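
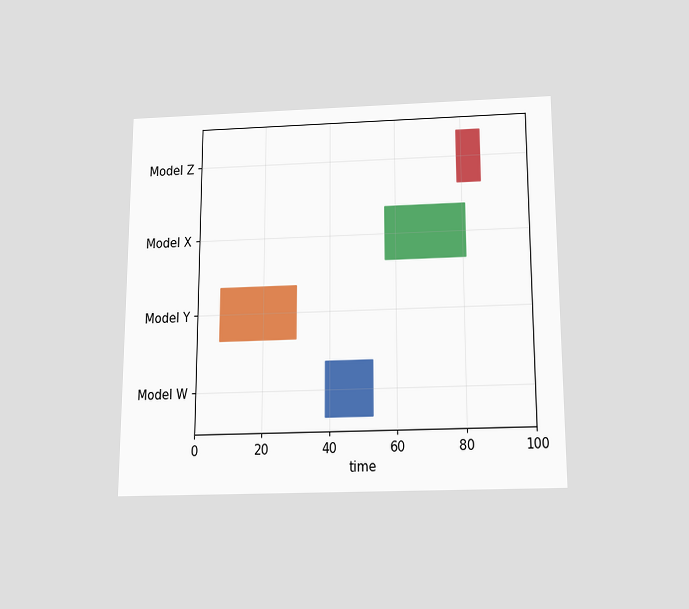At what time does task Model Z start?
79

The chart is viewed slightly from below. The Model Z bar begins at t=79.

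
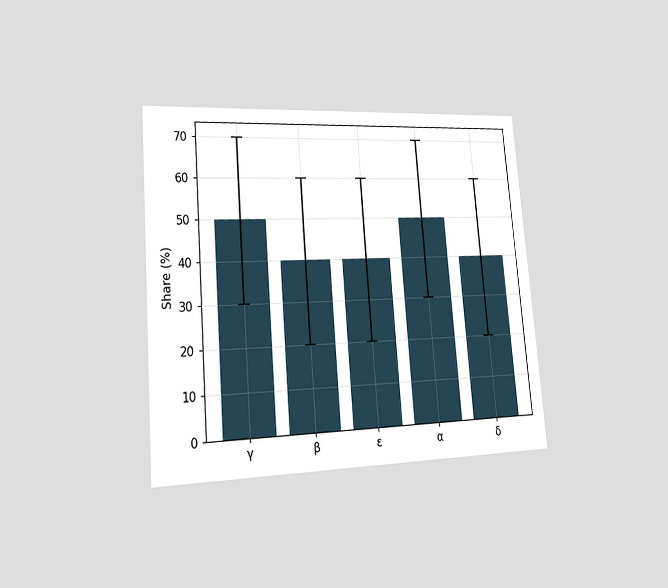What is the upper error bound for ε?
The chart is tilted about 5° counter-clockwise and viewed slightly from the left. The ε bar's upper whisker reaches 60%.

60%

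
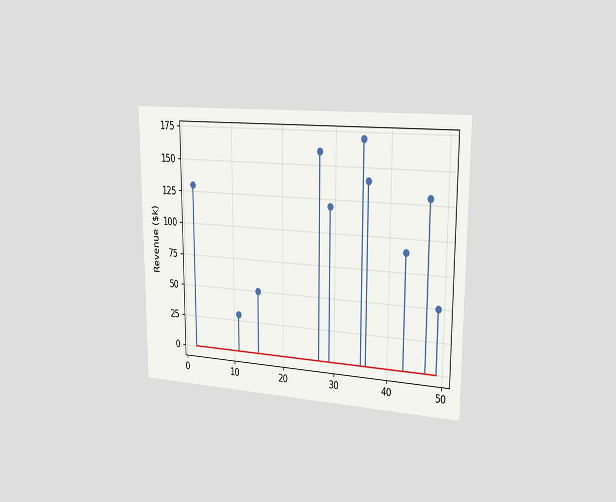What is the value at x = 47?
The chart is viewed slightly from the right. The stem at x=47 reaches $130k.

$130k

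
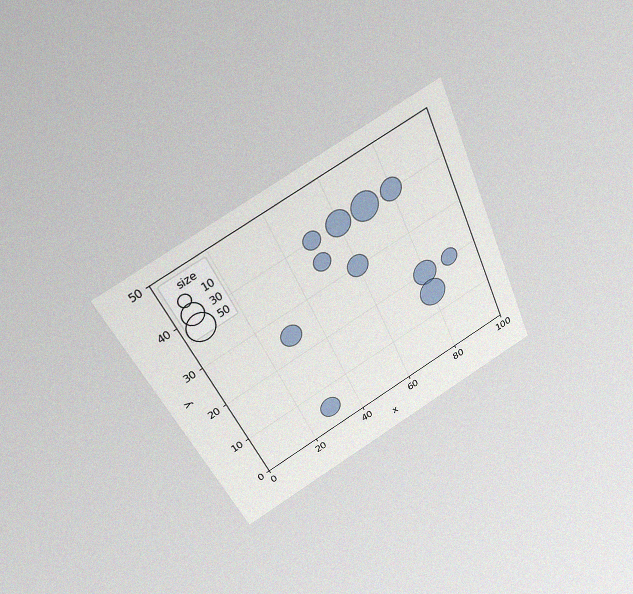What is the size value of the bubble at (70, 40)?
The chart is tilted about 25° counter-clockwise and viewed slightly from above, with some photo noise. Matching the bubble at (70, 40) against the size legend gives 50.

50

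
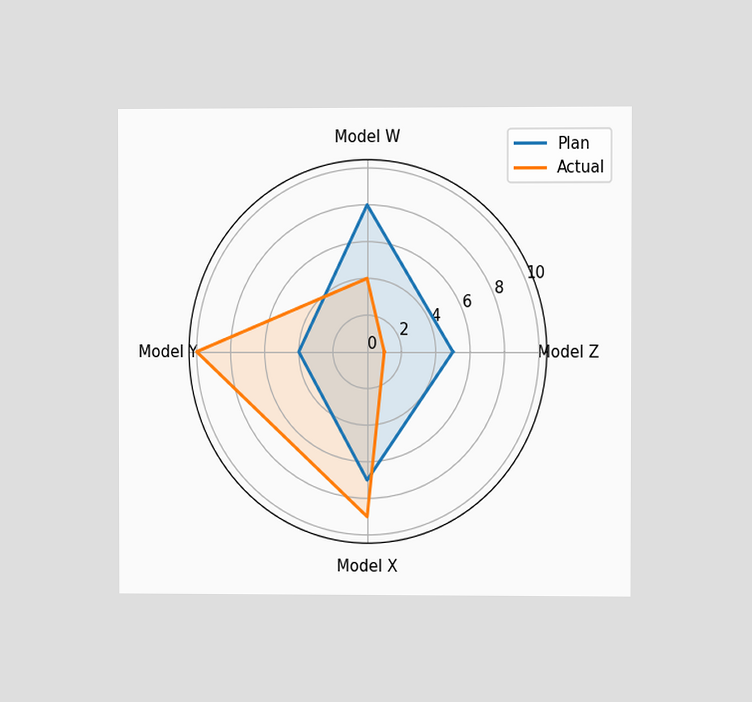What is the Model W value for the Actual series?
The chart is viewed at a slight angle. On the Model W axis, Actual reaches 4.

4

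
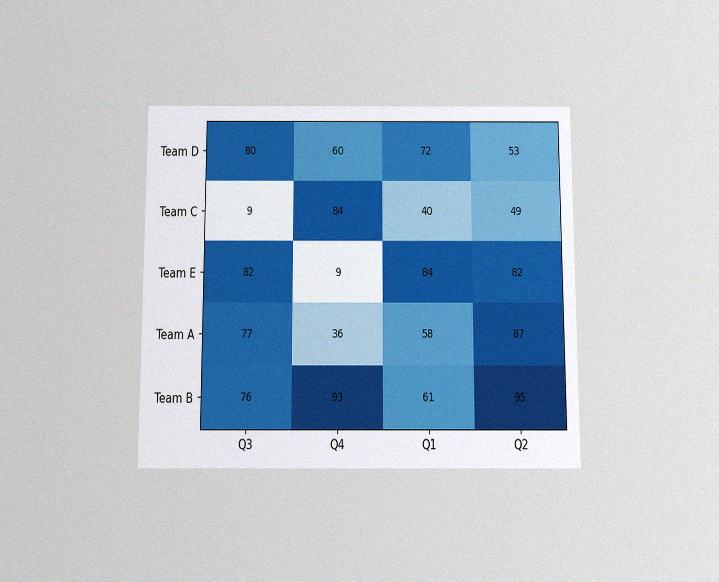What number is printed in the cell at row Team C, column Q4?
The chart is viewed slightly from below, with some photo noise. The (Team C, Q4) cell reads 84.

84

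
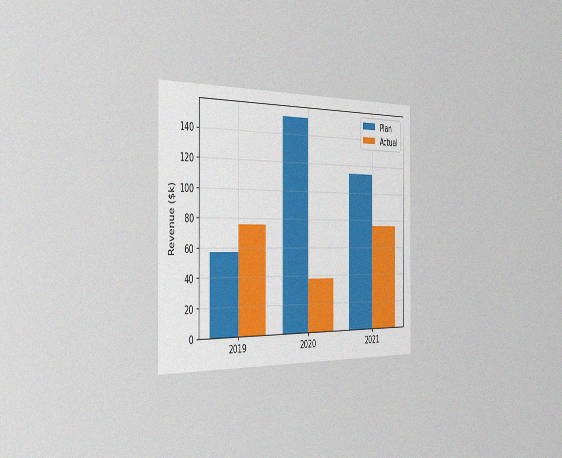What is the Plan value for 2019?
$57k

The chart is viewed slightly from the left, with some photo noise. The Plan bar at 2019 reaches $57k on the y-axis.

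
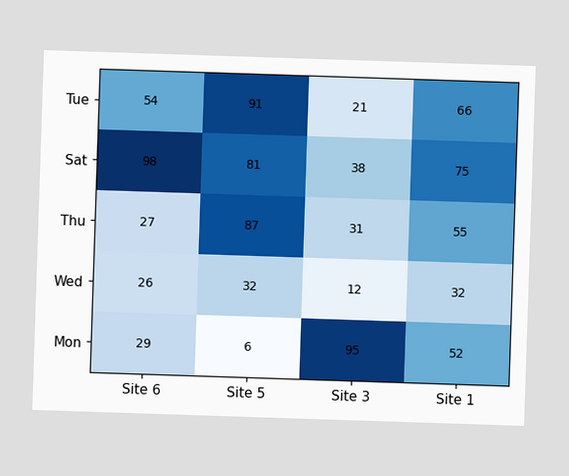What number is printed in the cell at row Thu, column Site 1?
The (Thu, Site 1) cell reads 55.

55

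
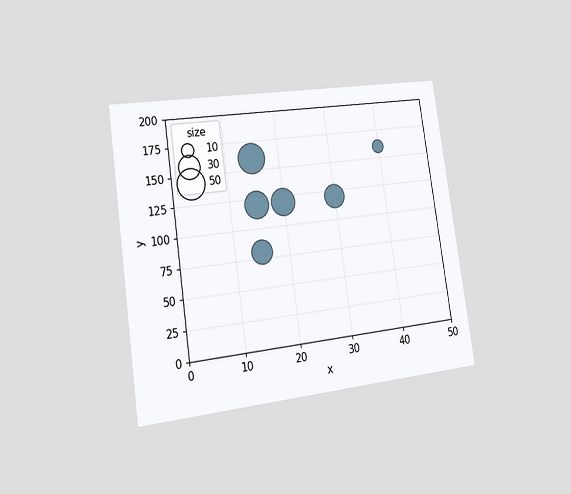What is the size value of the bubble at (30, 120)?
30

The chart is tilted about 8° counter-clockwise and viewed slightly from the left. Matching the bubble at (30, 120) against the size legend gives 30.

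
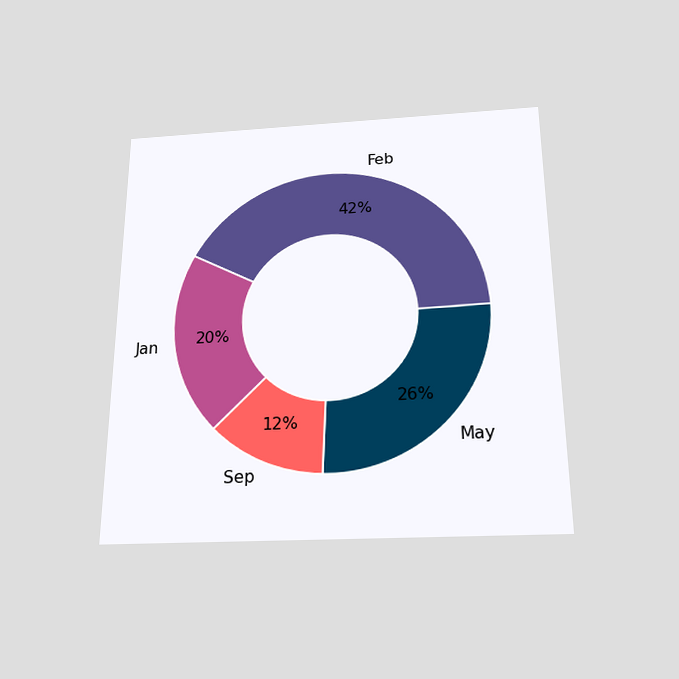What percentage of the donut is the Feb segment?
42%

The chart is viewed slightly from below. The Feb segment takes up 42% of the ring.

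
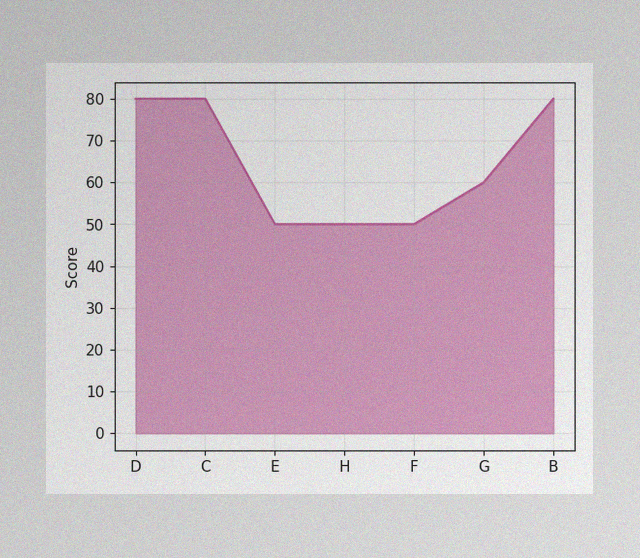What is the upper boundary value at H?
The image has some photo noise and uneven lighting. At H the upper boundary is at 50.

50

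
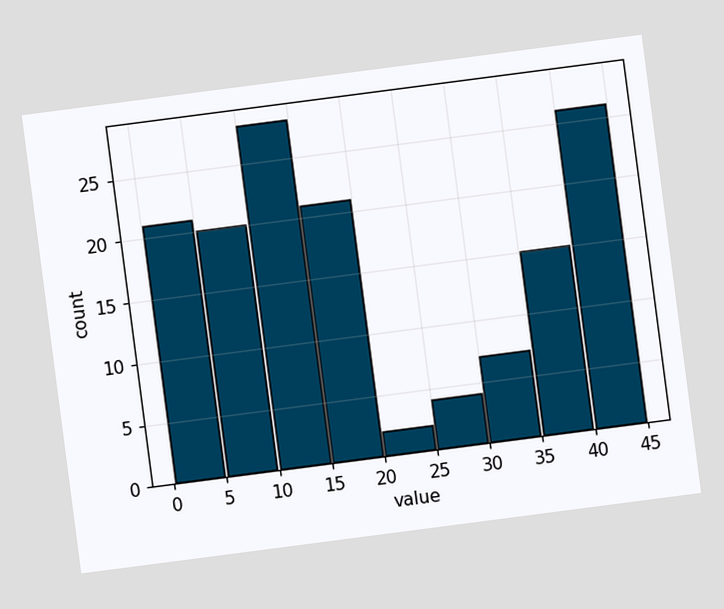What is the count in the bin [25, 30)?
4

The chart is tilted about 7° counter-clockwise. The [25, 30) bin has height 4.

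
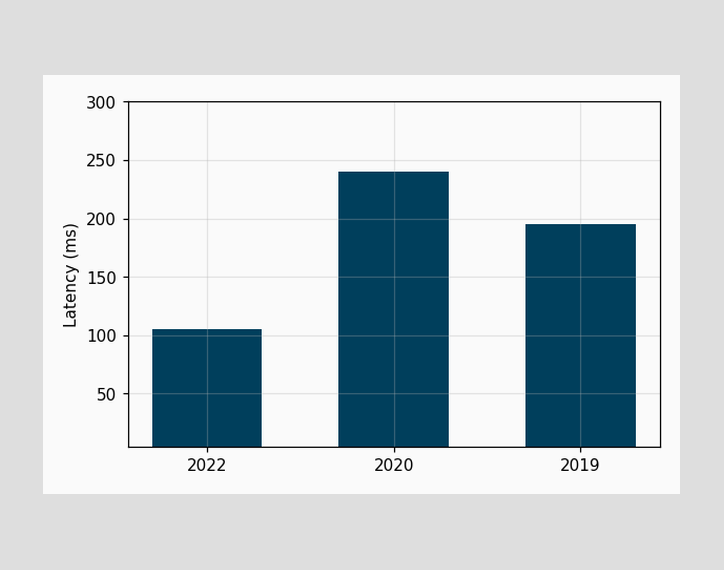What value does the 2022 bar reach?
Reading along the chart's y-axis, the 2022 bar reaches 105ms.

105ms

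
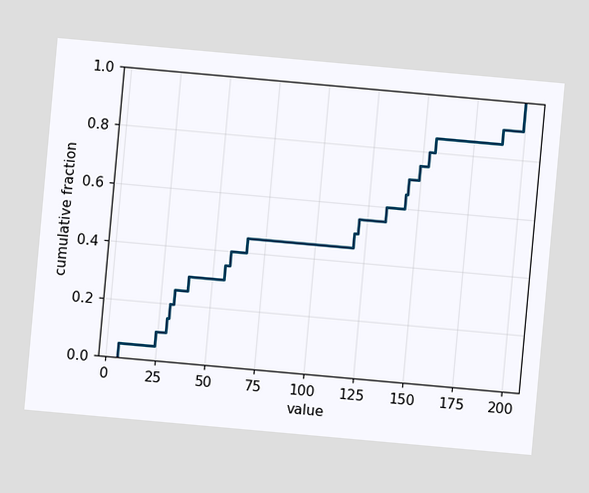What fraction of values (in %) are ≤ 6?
5%

The chart is tilted about 5° clockwise. At x=6 the ECDF step is at 5%.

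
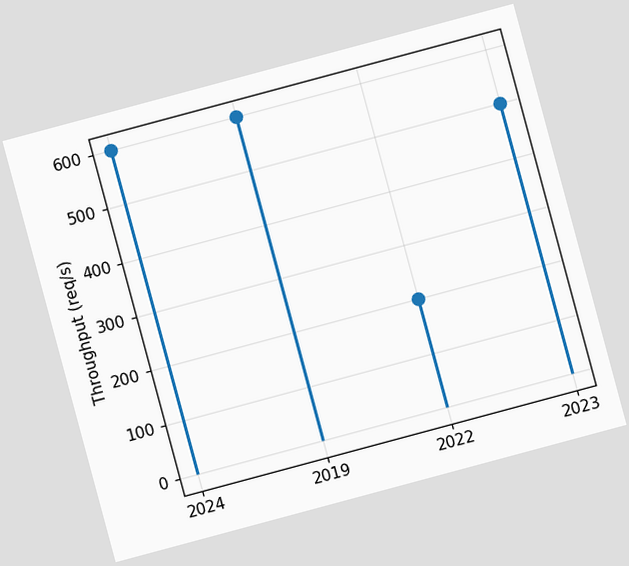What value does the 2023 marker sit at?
500req/s

The chart is tilted about 15° counter-clockwise. The 2023 marker sits at 500req/s.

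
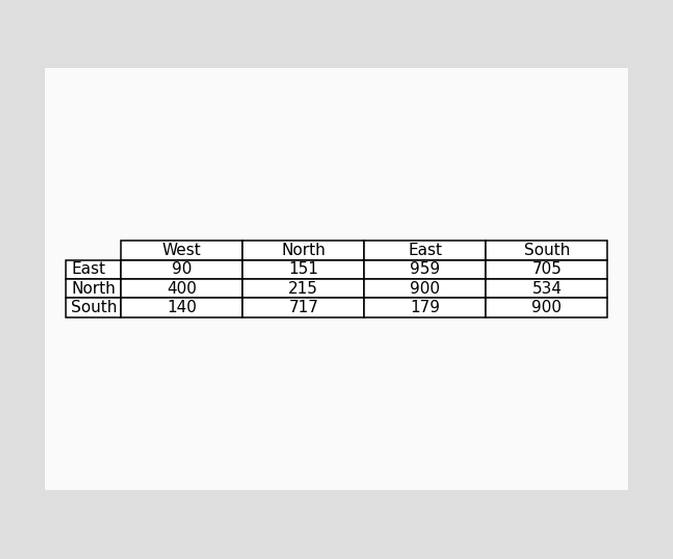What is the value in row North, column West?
The (North, West) cell reads 400.

400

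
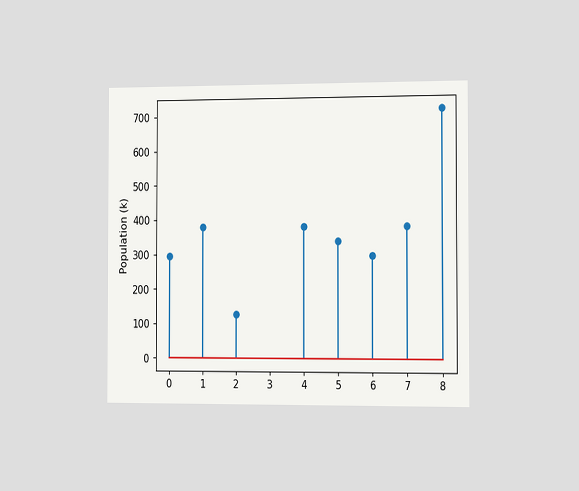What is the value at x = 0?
294k

The chart is viewed slightly from the right. The stem at x=0 reaches 294k.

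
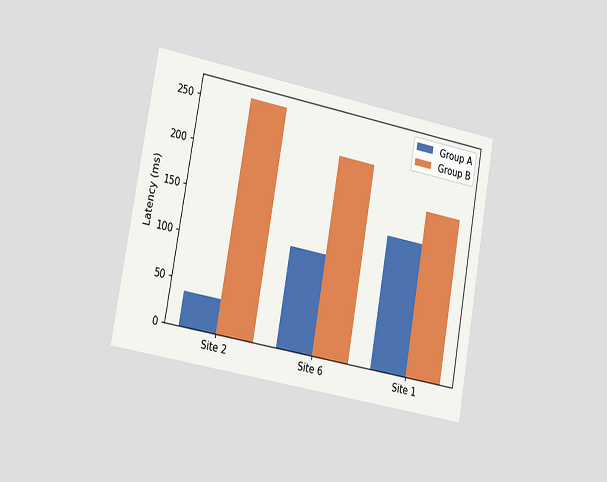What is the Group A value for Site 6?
111ms

The chart is tilted about 10° clockwise and viewed slightly from the left. The Group A bar at Site 6 reaches 111ms on the y-axis.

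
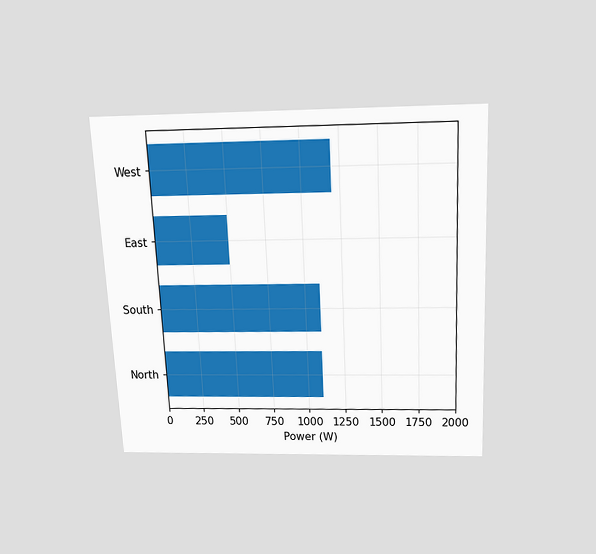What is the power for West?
The chart is tilted about 3° counter-clockwise and viewed slightly from above. Reading along the chart's x-axis, the West bar reaches 1200W.

1200W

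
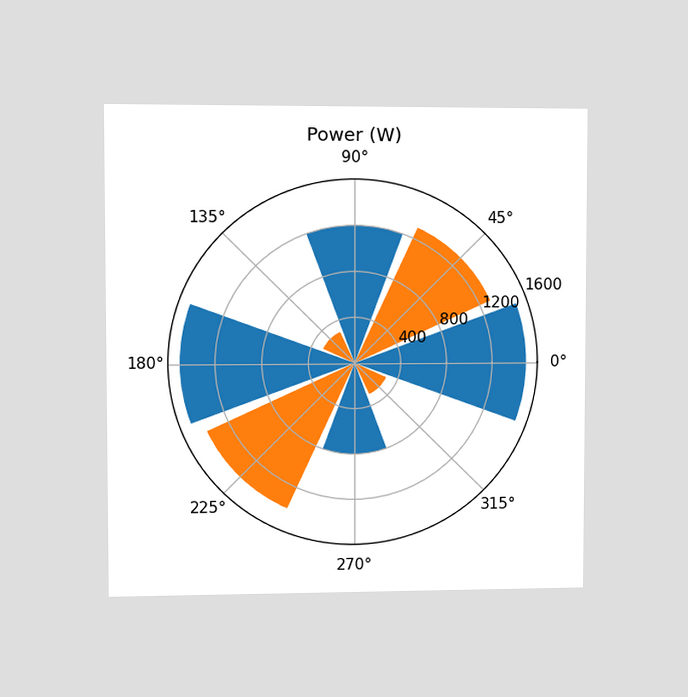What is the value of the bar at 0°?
1500W

The chart is viewed at a slight angle. The bar at 0° reaches 1500W on the radial axis.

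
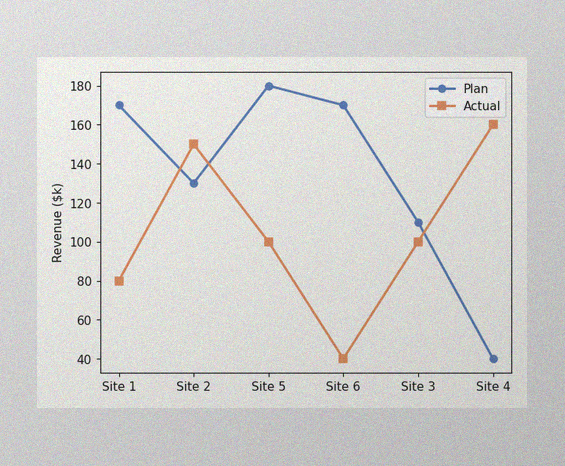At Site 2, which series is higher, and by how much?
The image has some photo noise and uneven lighting. At Site 2, Actual sits above the other line by $20k.

Actual, by $20k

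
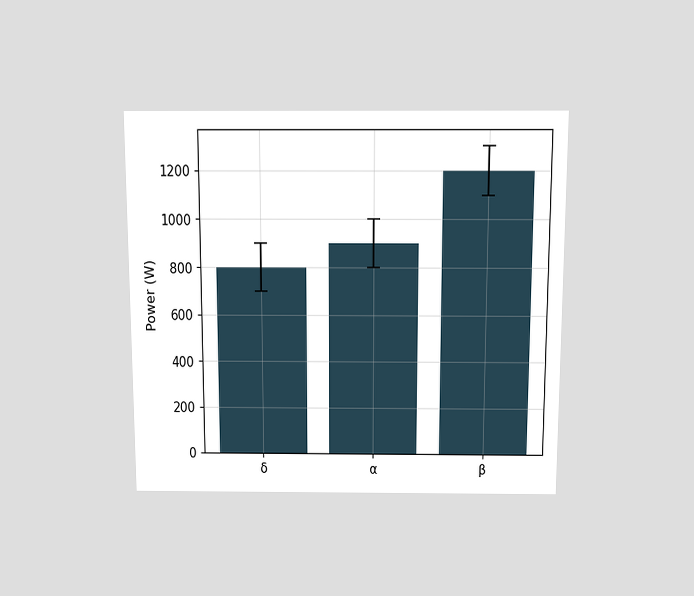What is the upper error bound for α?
1000W

The chart is viewed slightly from above. The α bar's upper whisker reaches 1000W.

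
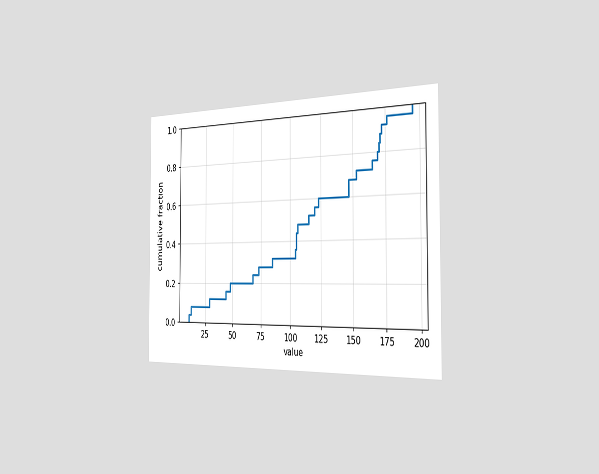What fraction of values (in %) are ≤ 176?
The chart is viewed slightly from the right. At x=176 the ECDF step is at 96%.

96%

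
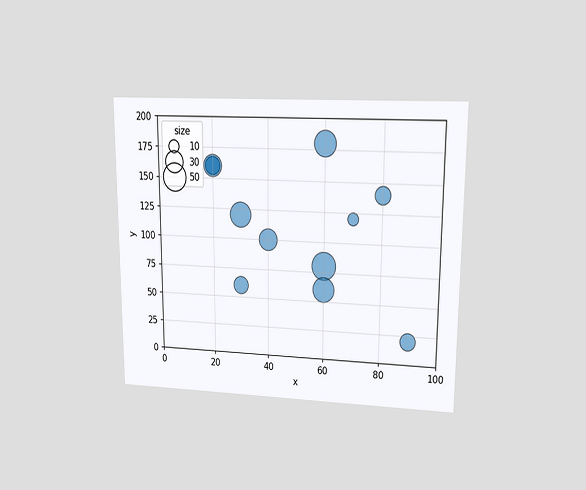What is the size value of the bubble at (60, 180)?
The chart is viewed at a slight angle. Matching the bubble at (60, 180) against the size legend gives 40.

40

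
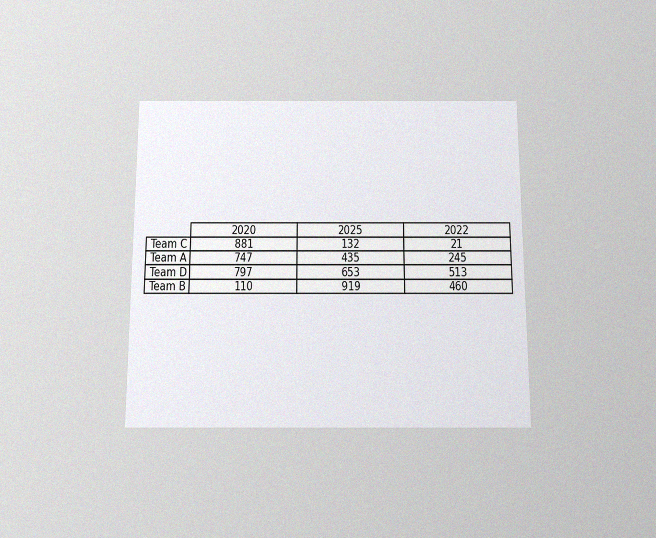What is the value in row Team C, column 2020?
The chart is viewed slightly from below, with some photo noise. The (Team C, 2020) cell reads 881.

881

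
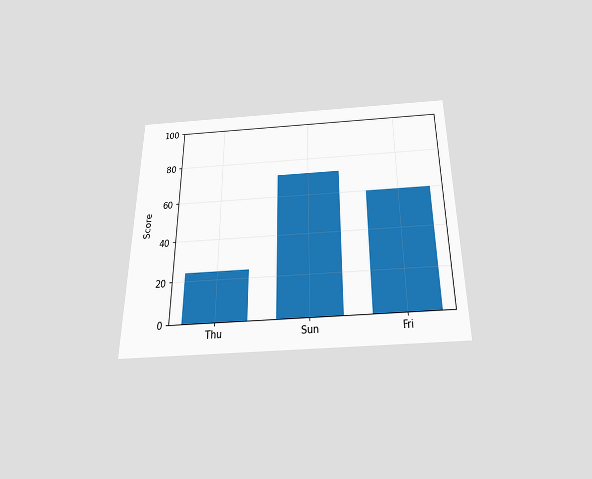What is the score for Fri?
60

The chart is viewed slightly from below. Reading along the chart's y-axis, the Fri bar reaches 60.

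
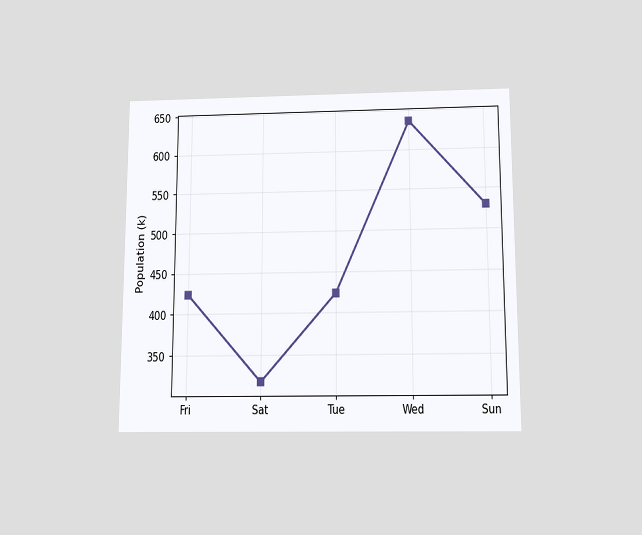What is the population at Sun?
The chart is viewed slightly from below. At Sun, the line is at 530k.

530k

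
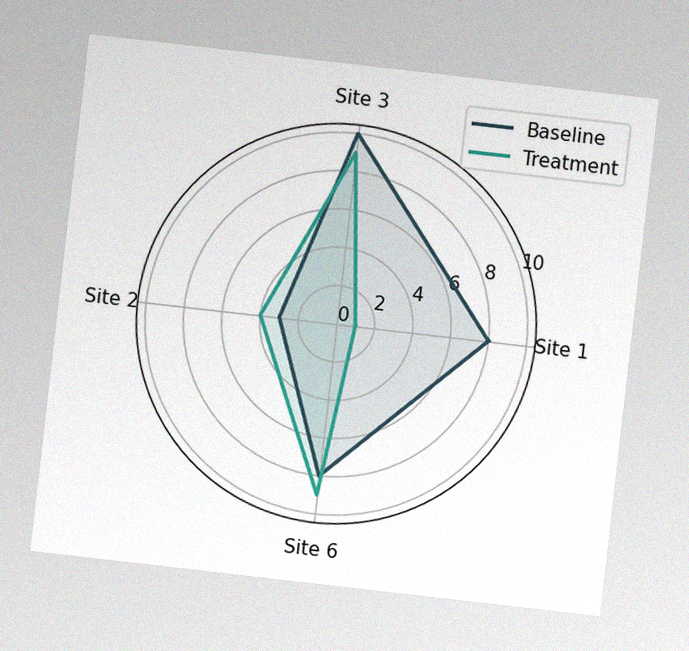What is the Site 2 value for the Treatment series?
4

The chart is tilted about 7° clockwise, with some photo noise. On the Site 2 axis, Treatment reaches 4.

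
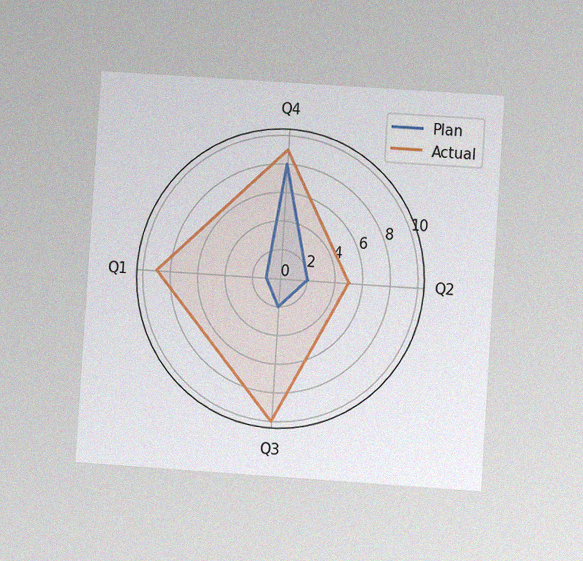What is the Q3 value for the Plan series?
2

The chart is tilted about 4° clockwise and viewed at a slight angle, with some photo noise. On the Q3 axis, Plan reaches 2.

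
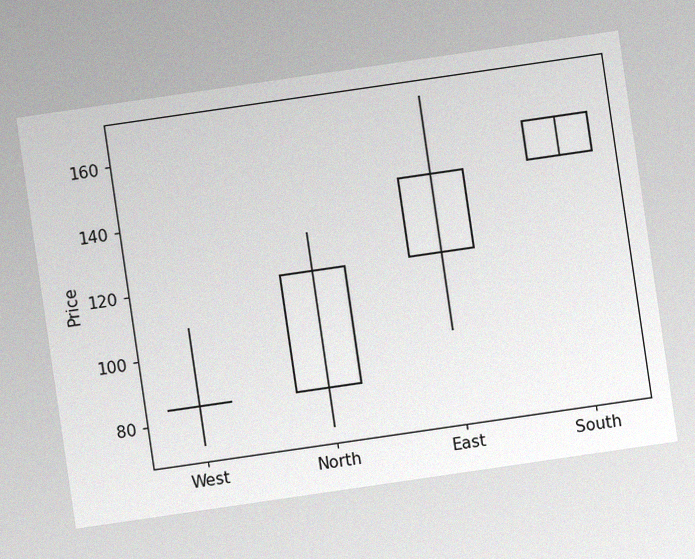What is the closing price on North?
The chart is tilted about 8° counter-clockwise, with some photo noise. The North candle closes at 120.

120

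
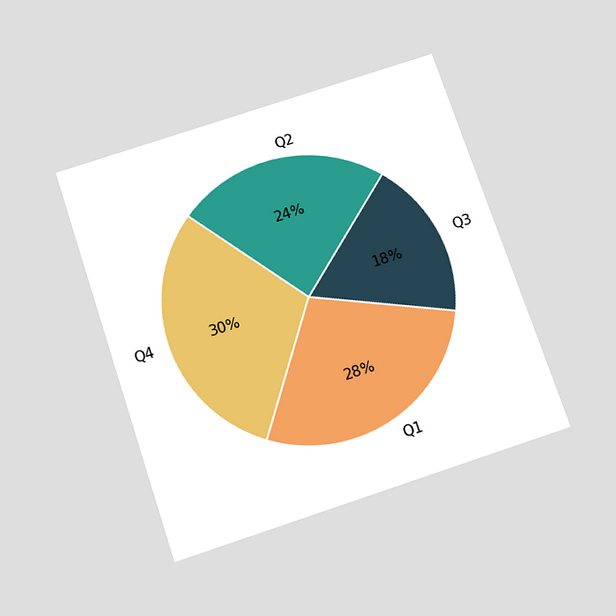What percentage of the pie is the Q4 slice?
30%

The chart is tilted about 19° counter-clockwise and viewed slightly from below. The Q4 slice takes up 30% of the pie.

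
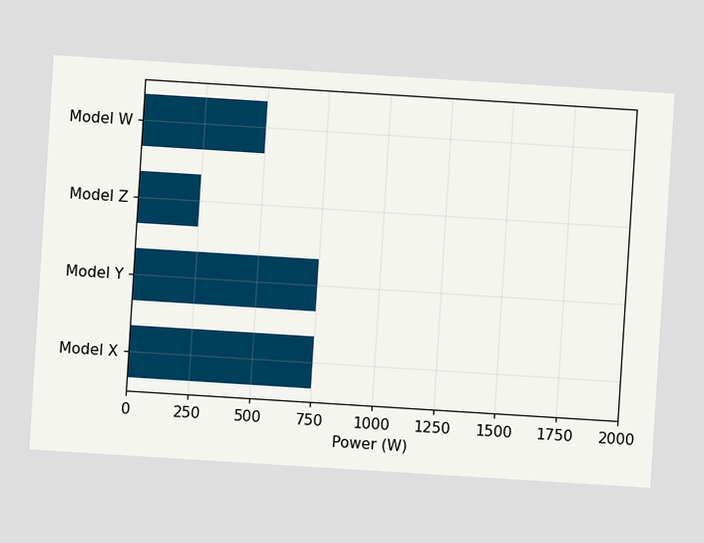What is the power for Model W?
500W

The chart is tilted about 4° clockwise. Reading along the chart's x-axis, the Model W bar reaches 500W.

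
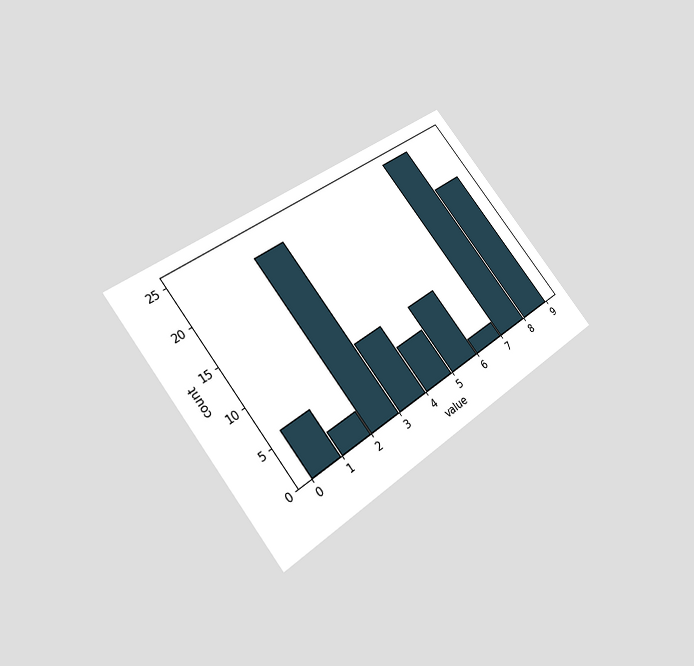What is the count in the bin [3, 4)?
9

The chart is tilted about 38° counter-clockwise and viewed at a slight angle. The [3, 4) bin has height 9.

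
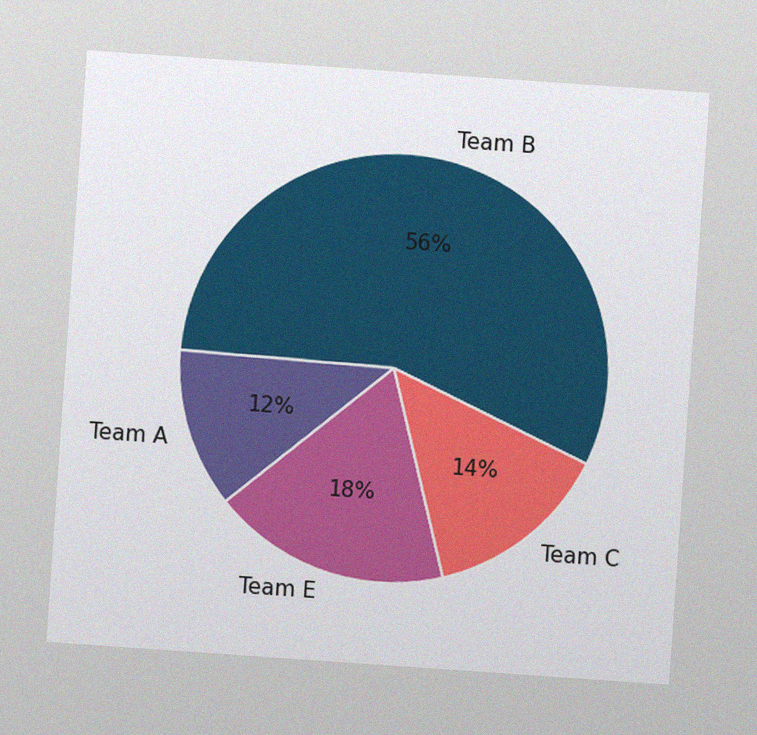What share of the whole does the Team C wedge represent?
14%

The chart is tilted about 4° clockwise, with some photo noise. The Team C slice takes up 14% of the pie.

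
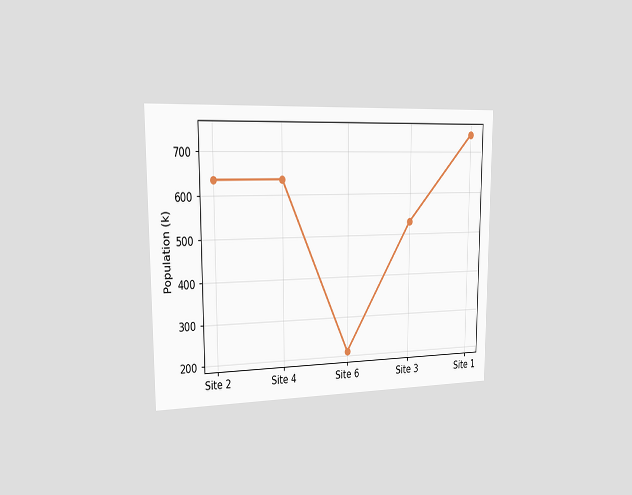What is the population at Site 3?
530k

The chart is viewed slightly from the left. At Site 3, the line is at 530k.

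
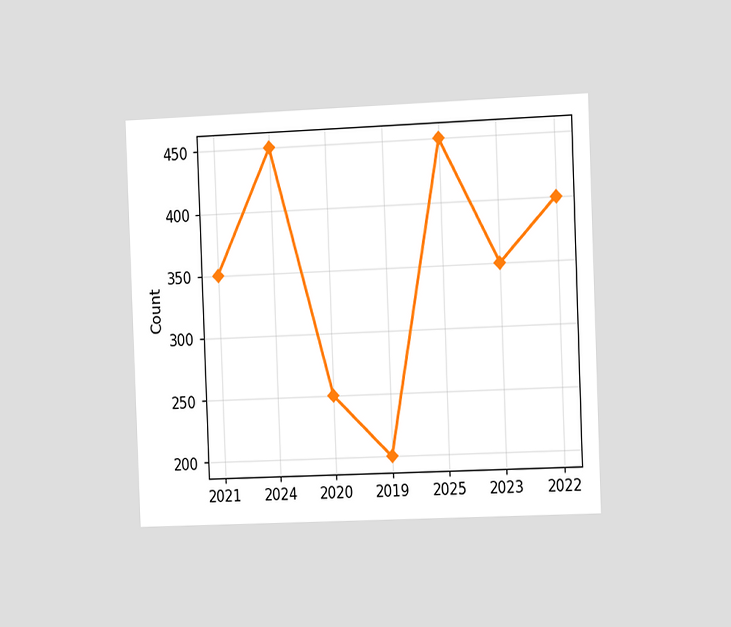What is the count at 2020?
250

The chart is tilted about 2° counter-clockwise and viewed slightly from the right. At 2020, the line is at 250.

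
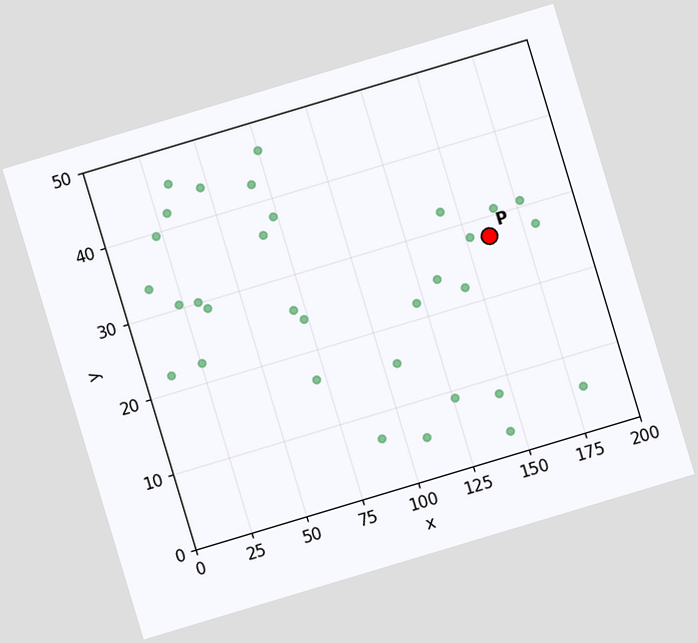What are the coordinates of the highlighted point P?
(160, 27.5)

The chart is tilted about 17° counter-clockwise. Following the gridlines from P to each axis, P sits at (160, 27.5).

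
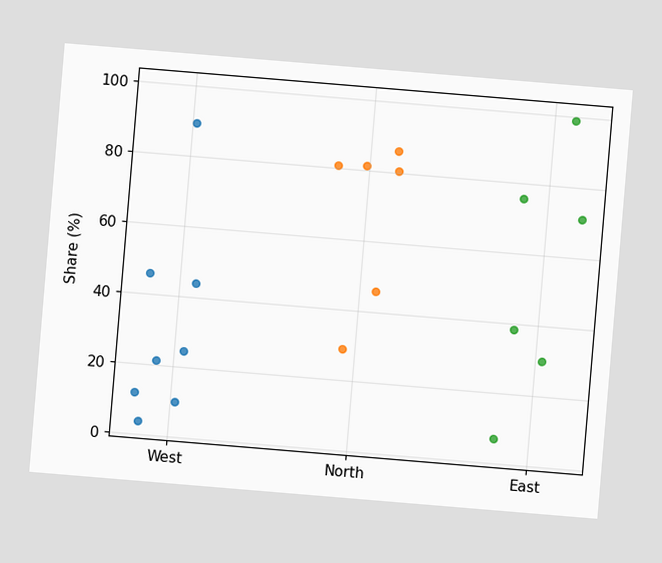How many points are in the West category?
8

The chart is tilted about 5° clockwise. Counting the markers in the West column gives 8.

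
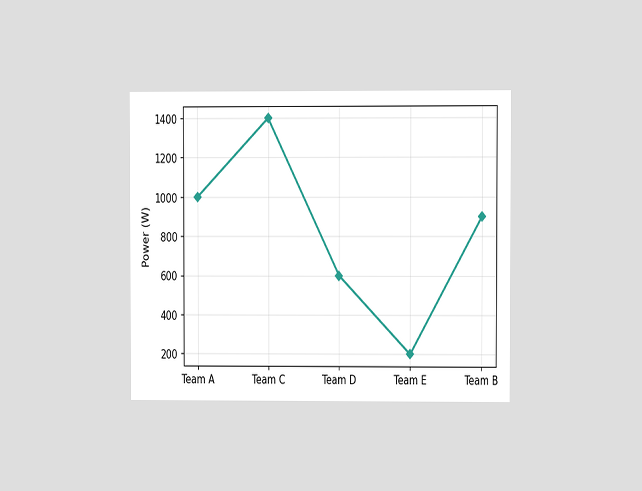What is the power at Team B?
900W

The chart is viewed at a slight angle. At Team B, the line is at 900W.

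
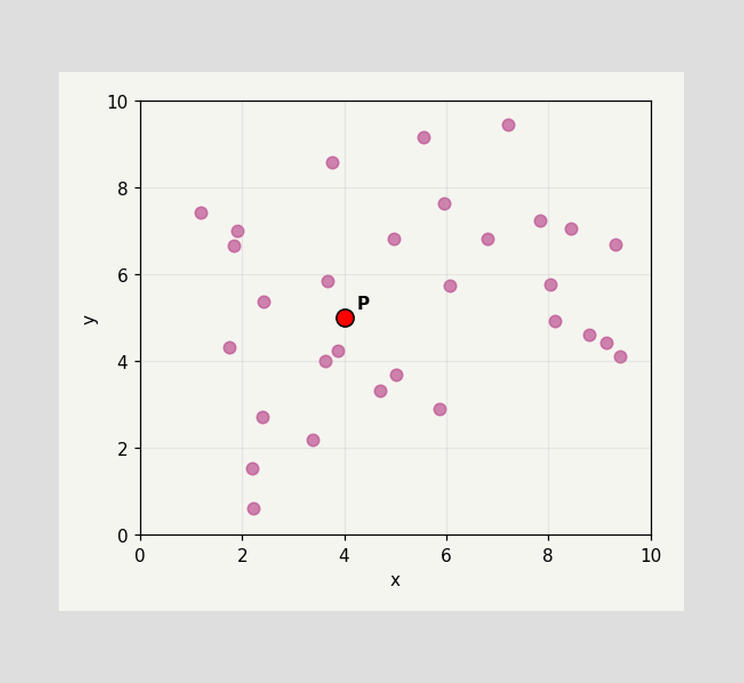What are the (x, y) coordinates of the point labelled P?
(4, 5)

Following the gridlines from P to each axis, P sits at (4, 5).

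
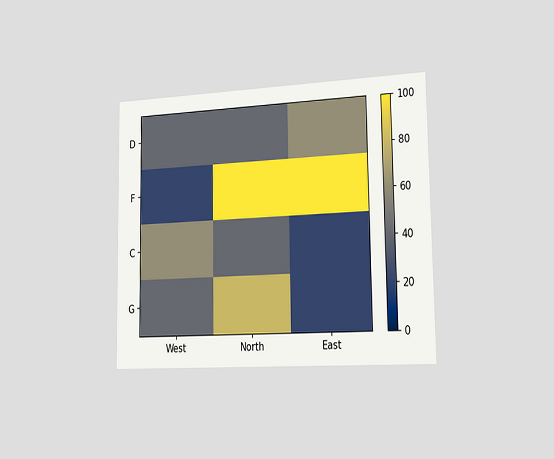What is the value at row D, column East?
The chart is viewed slightly from the right. Matching cell (D, East) against the colorbar gives 60.

60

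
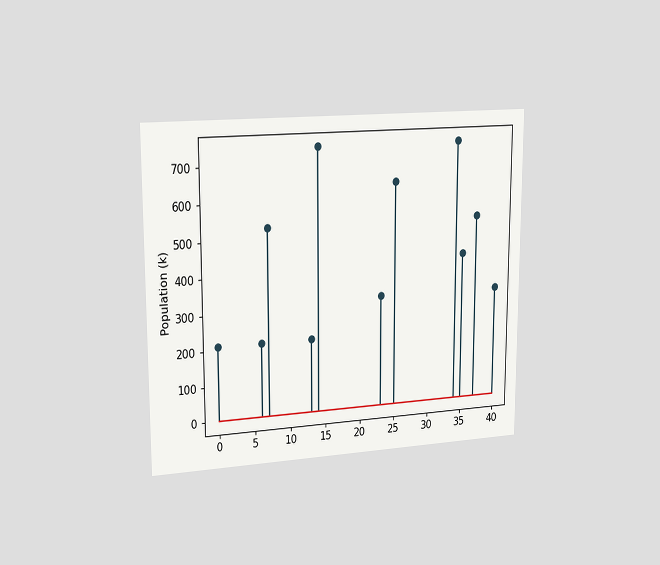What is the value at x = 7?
The chart is viewed slightly from the left. The stem at x=7 reaches 530k.

530k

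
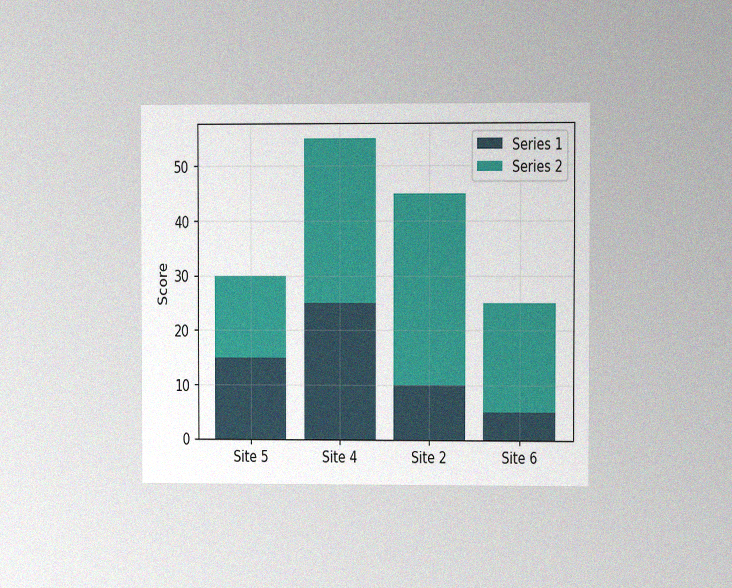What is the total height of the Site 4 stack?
55

The chart is viewed at a slight angle, with some photo noise. The Site 4 stack's top reaches 55 on the y-axis.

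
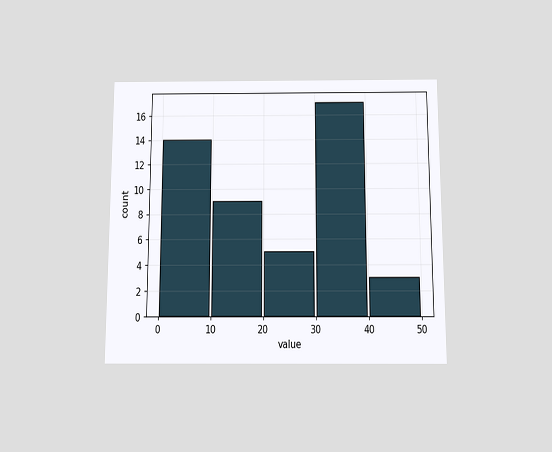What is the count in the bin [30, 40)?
17

The chart is viewed slightly from below. The [30, 40) bin has height 17.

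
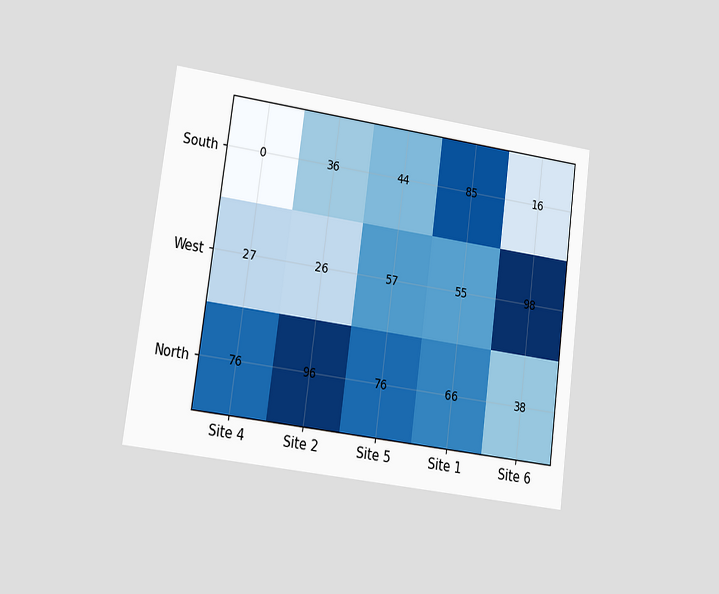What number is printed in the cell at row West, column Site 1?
The chart is tilted about 8° clockwise and viewed at a slight angle. The (West, Site 1) cell reads 55.

55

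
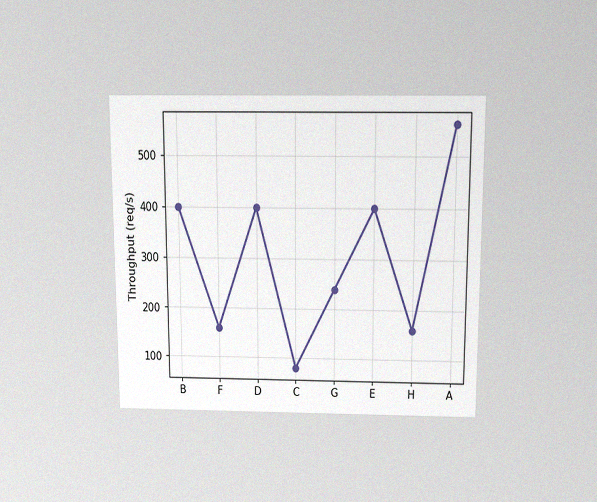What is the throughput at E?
The chart is viewed slightly from above, with some photo noise. At E, the line is at 400req/s.

400req/s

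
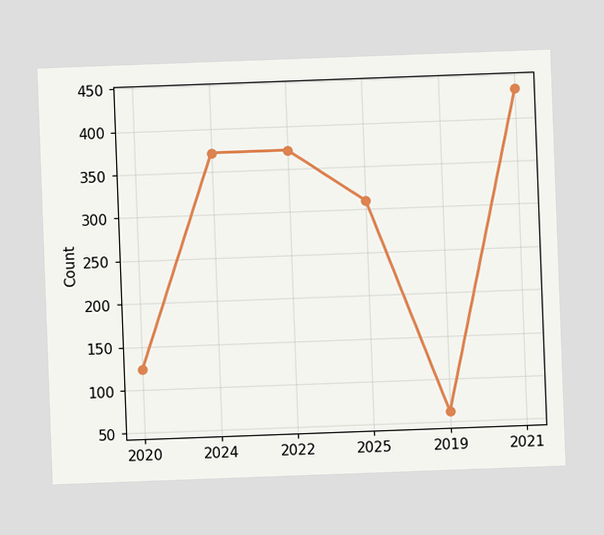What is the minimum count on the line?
The chart is tilted about 2° counter-clockwise. The lowest point is at 2019, and reading across to the y-axis gives 62.

62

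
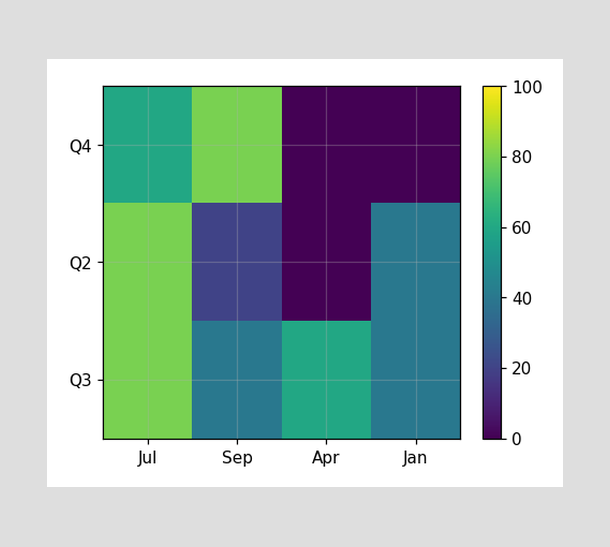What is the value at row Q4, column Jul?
Matching cell (Q4, Jul) against the colorbar gives 60.

60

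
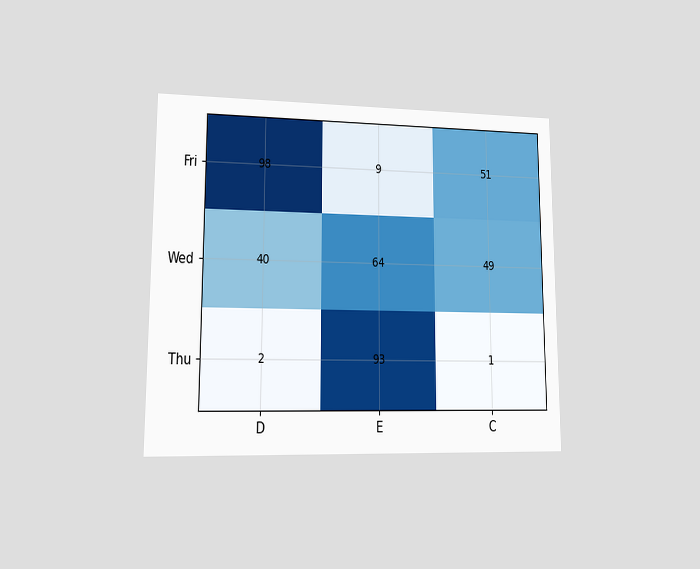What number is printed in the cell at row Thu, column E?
93

The chart is viewed at a slight angle. The (Thu, E) cell reads 93.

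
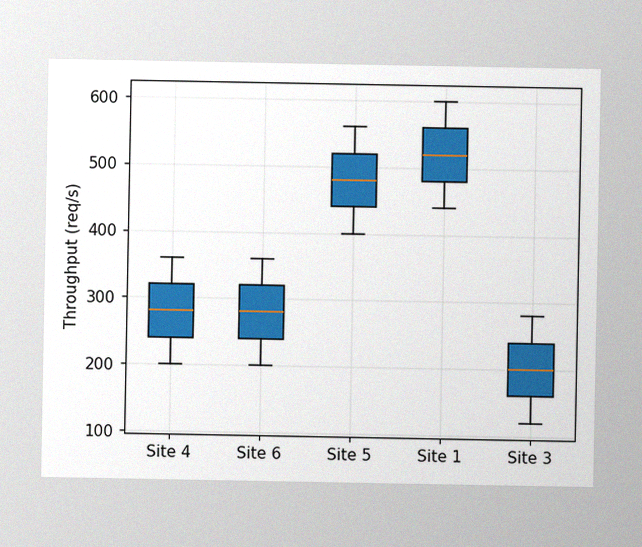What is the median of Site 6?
The image has some photo noise and uneven lighting. The median line in the Site 6 box sits at 280req/s.

280req/s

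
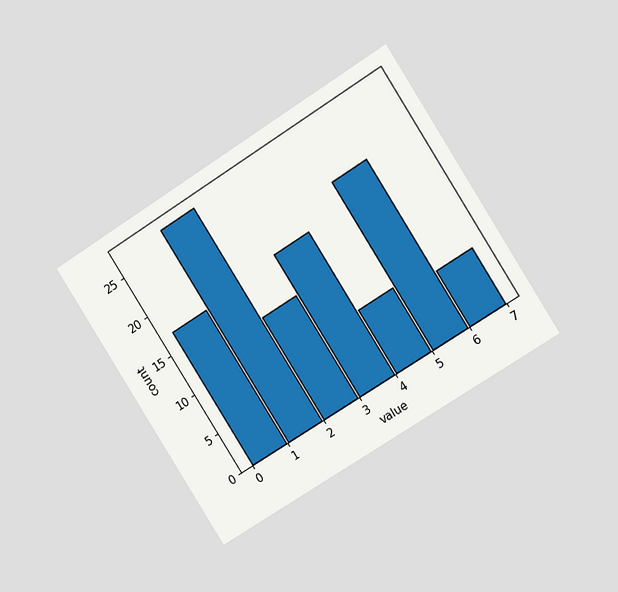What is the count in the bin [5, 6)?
21

The chart is tilted about 32° counter-clockwise and viewed at a slight angle. The [5, 6) bin has height 21.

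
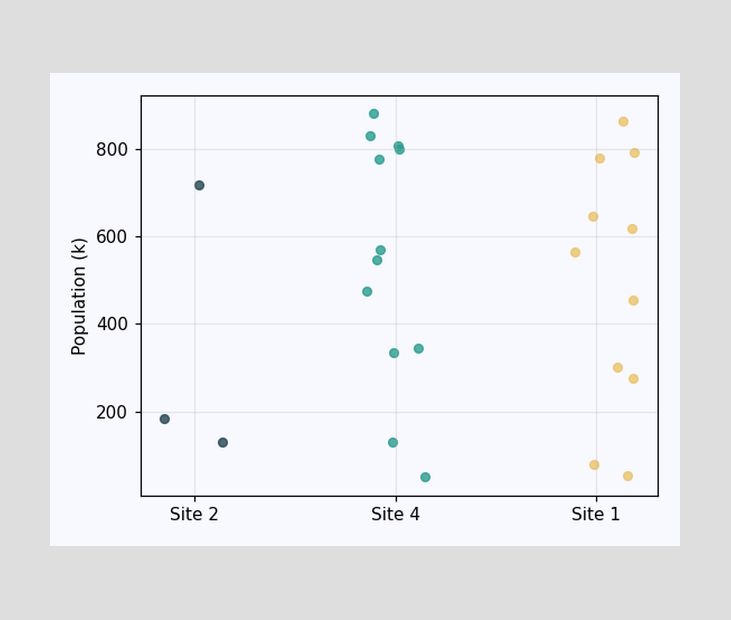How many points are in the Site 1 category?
11

Counting the markers in the Site 1 column gives 11.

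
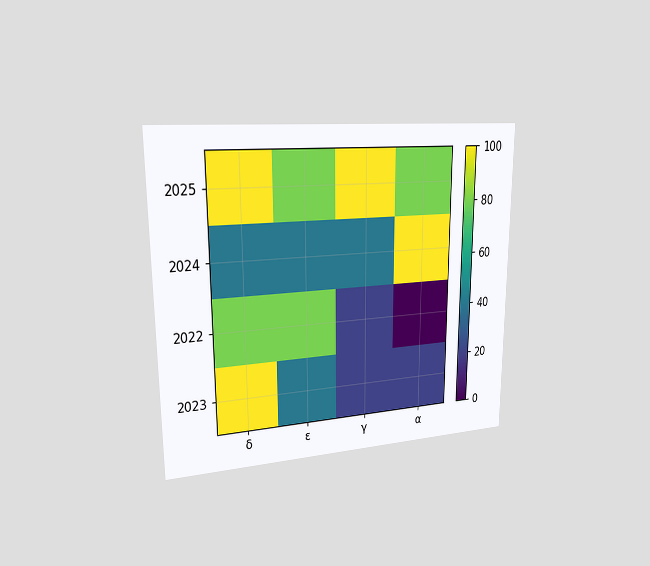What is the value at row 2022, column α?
0

The chart is viewed slightly from the left. Matching cell (2022, α) against the colorbar gives 0.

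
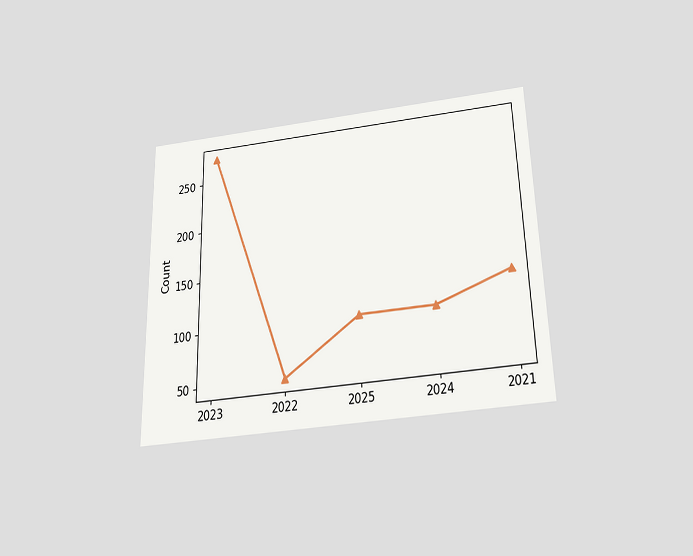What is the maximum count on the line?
The chart is viewed slightly from below. The highest point is at 2023, and reading across to the y-axis gives 275.

275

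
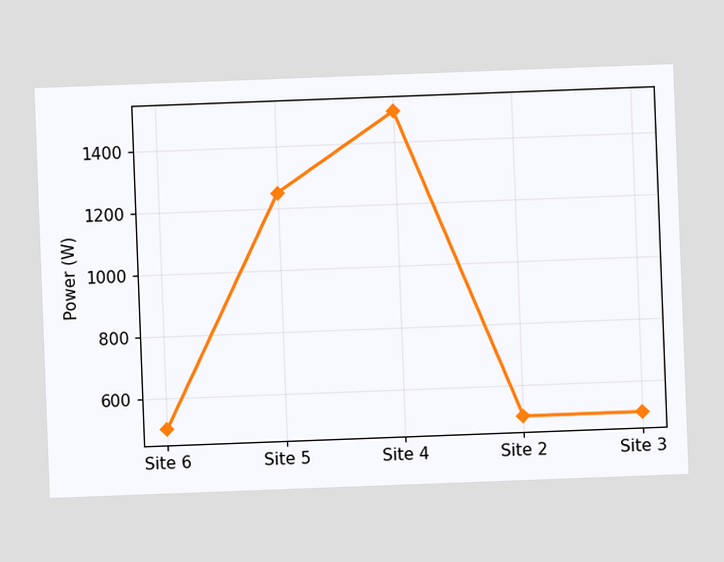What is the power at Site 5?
1250W

The chart is tilted about 2° counter-clockwise. At Site 5, the line is at 1250W.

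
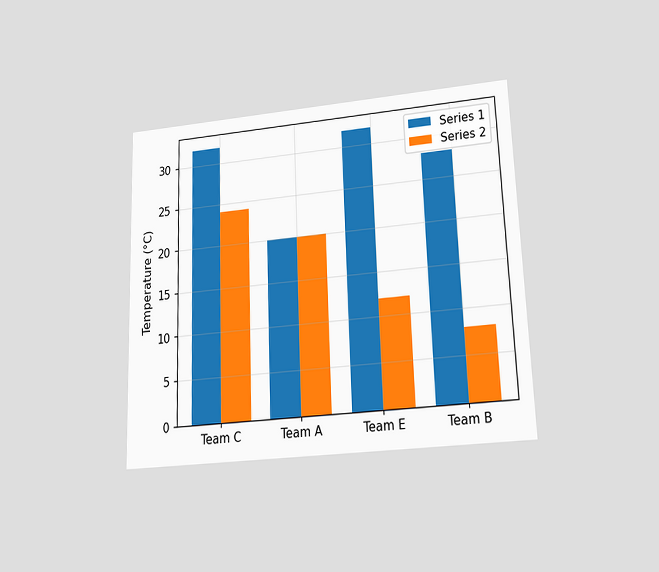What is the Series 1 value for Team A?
The chart is tilted about 2° counter-clockwise and viewed slightly from below. The Series 1 bar at Team A reaches 20°C on the y-axis.

20°C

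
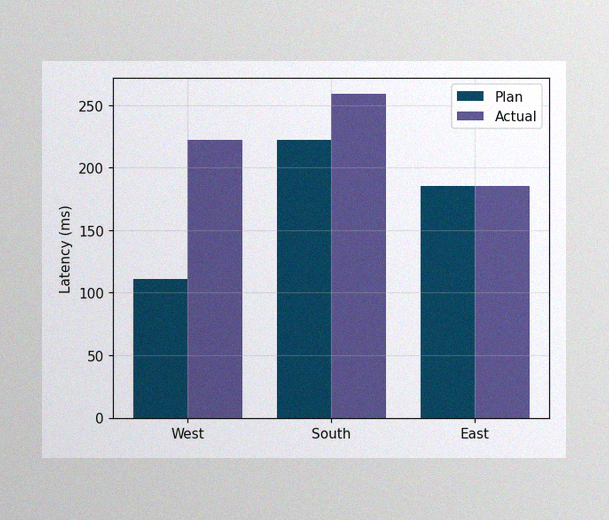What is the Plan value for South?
222ms

The image has some photo noise and uneven lighting. The Plan bar at South reaches 222ms on the y-axis.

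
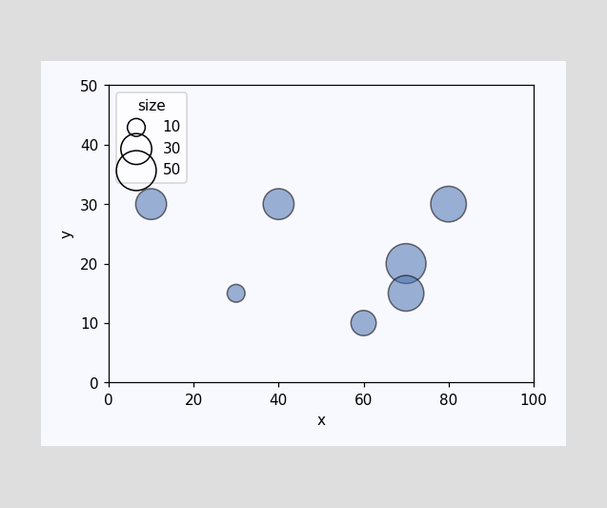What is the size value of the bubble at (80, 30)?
Matching the bubble at (80, 30) against the size legend gives 40.

40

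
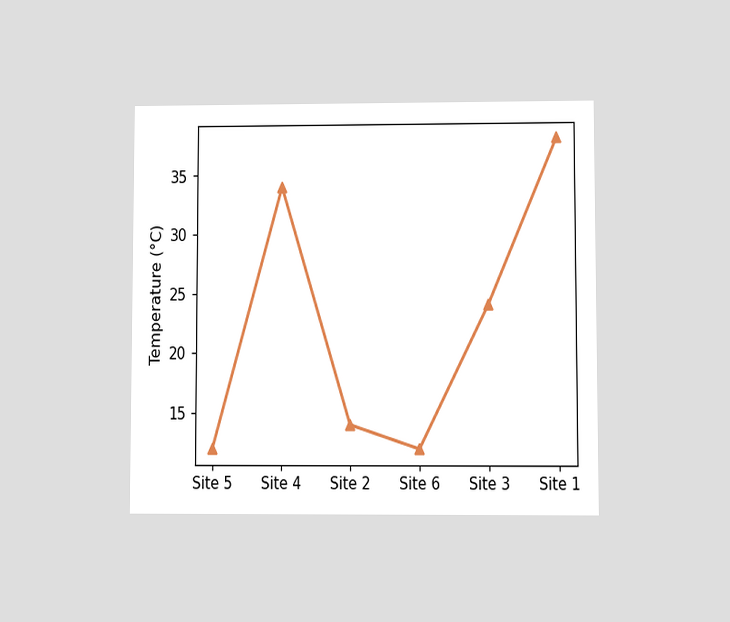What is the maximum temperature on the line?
38°C

The chart is viewed at a slight angle. The highest point is at Site 1, and reading across to the y-axis gives 38°C.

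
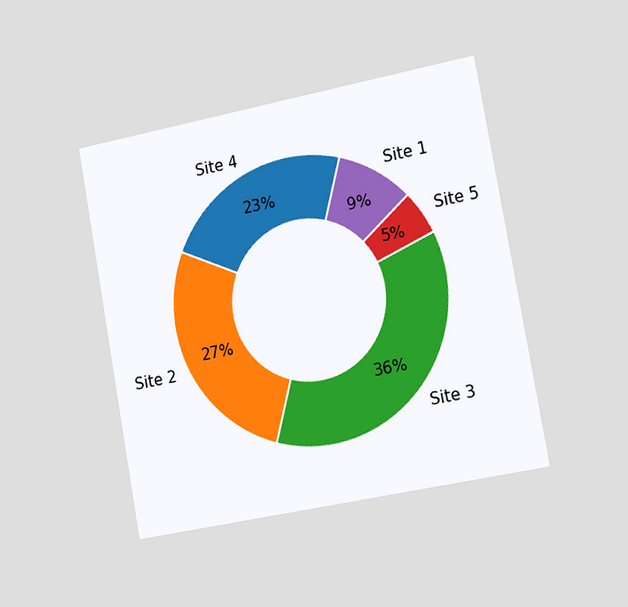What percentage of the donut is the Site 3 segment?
The chart is tilted about 10° counter-clockwise and viewed slightly from the right. The Site 3 segment takes up 36% of the ring.

36%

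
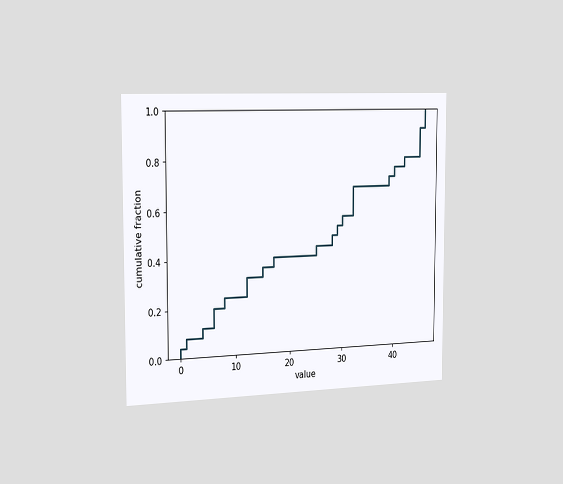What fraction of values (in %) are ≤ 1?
8%

The chart is viewed slightly from the left. At x=1 the ECDF step is at 8%.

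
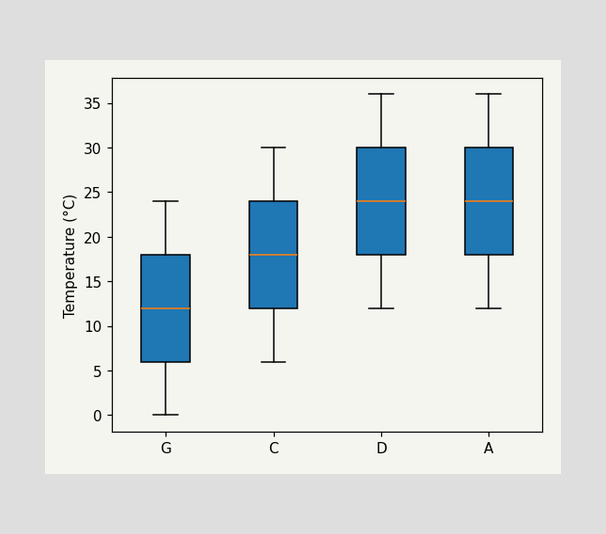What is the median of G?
12°C

The median line in the G box sits at 12°C.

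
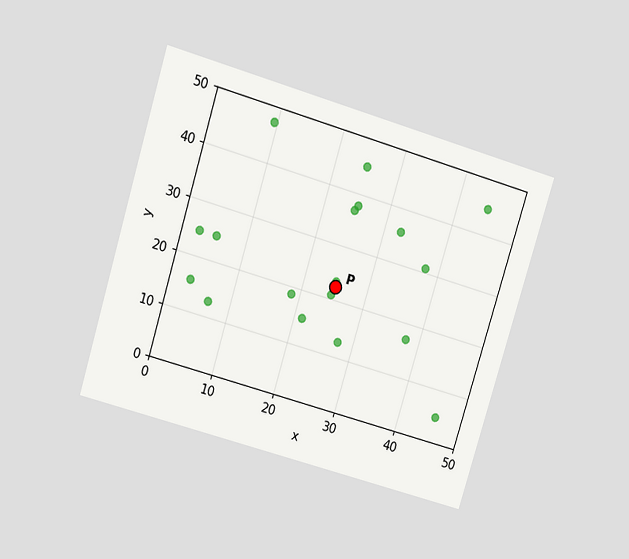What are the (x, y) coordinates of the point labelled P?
The chart is tilted about 17° clockwise and viewed slightly from above. Following the gridlines from P to each axis, P sits at (25, 22.5).

(25, 22.5)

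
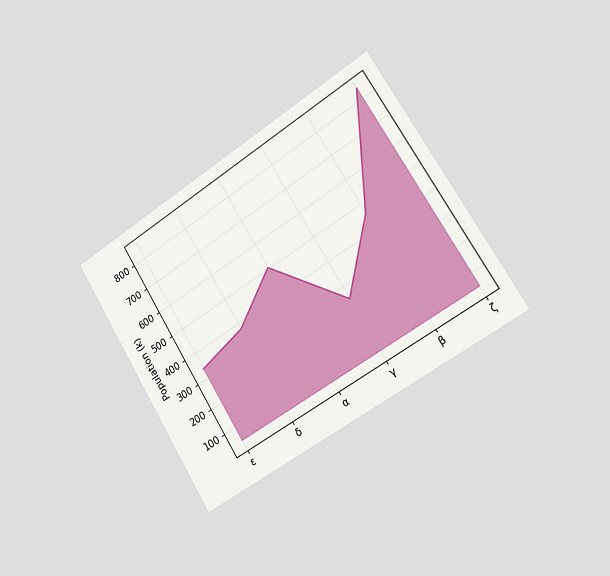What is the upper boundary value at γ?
The chart is tilted about 32° counter-clockwise and viewed slightly from the right. At γ the upper boundary is at 252k.

252k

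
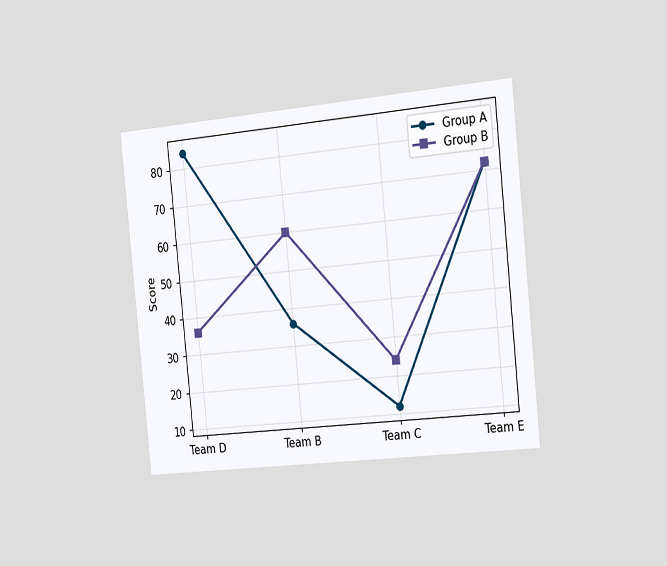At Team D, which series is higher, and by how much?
Group A, by 48

The chart is tilted about 6° counter-clockwise and viewed slightly from the right. At Team D, Group A sits above the other line by 48.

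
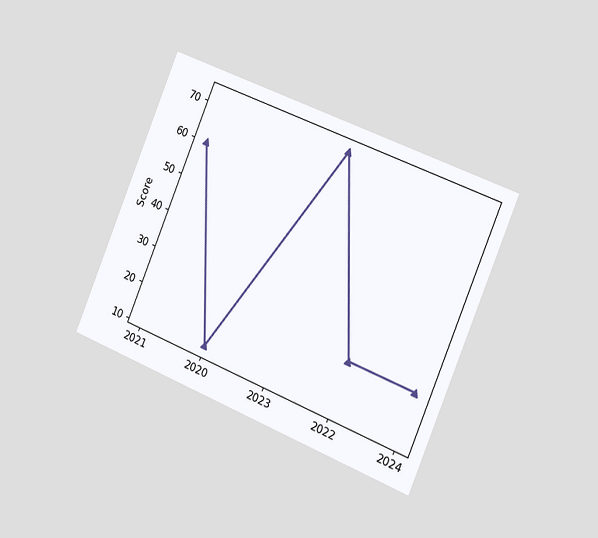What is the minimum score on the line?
12

The chart is tilted about 22° clockwise and viewed slightly from the right. The lowest point is at 2020, and reading across to the y-axis gives 12.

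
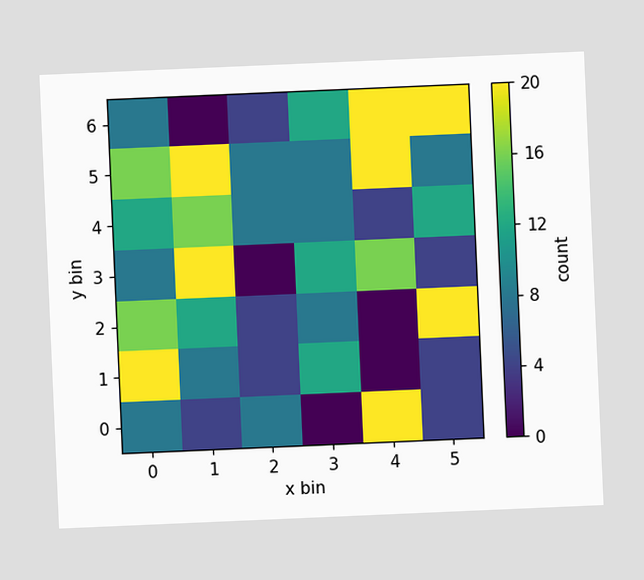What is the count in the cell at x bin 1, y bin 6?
0

The chart is tilted about 2° counter-clockwise. Matching the cell (1, 6) against the colorbar gives 0.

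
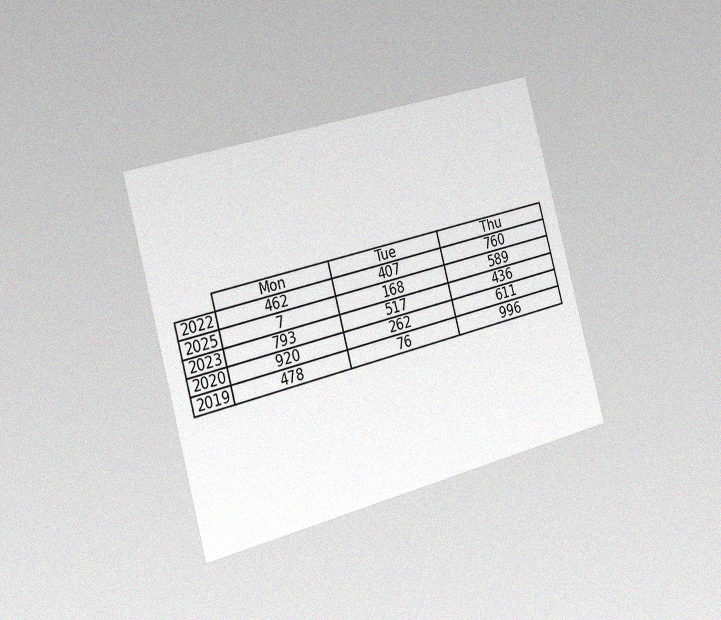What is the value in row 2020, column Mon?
920

The chart is tilted about 15° counter-clockwise and viewed slightly from the left, with some photo noise. The (2020, Mon) cell reads 920.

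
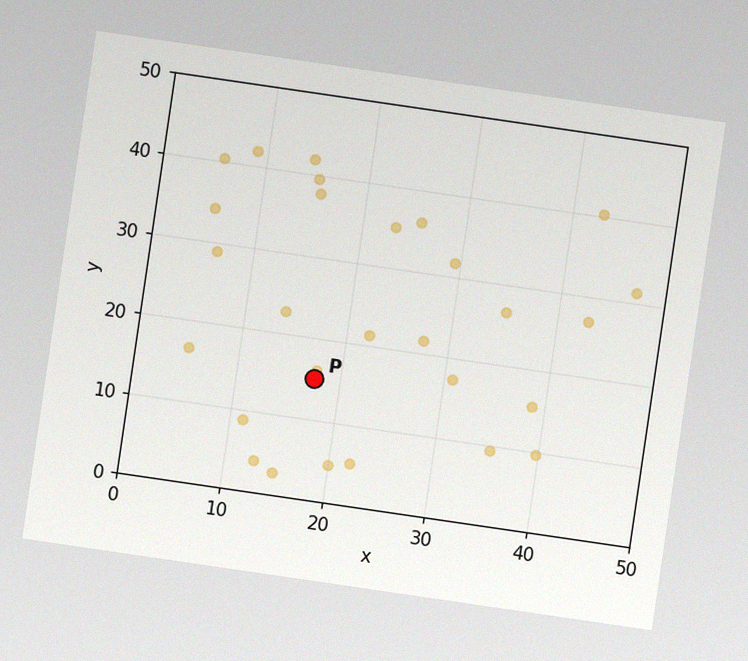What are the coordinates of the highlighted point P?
(17.5, 15)

The chart is tilted about 8° clockwise, with some photo noise. Following the gridlines from P to each axis, P sits at (17.5, 15).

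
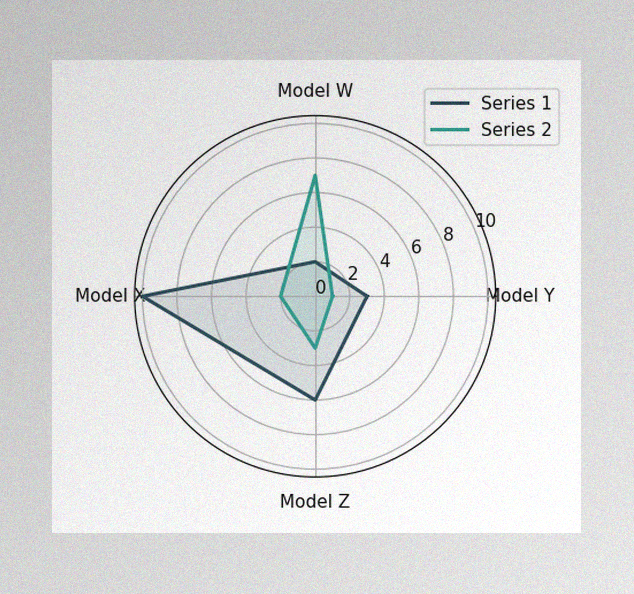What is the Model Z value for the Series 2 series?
3

The image has some photo noise and uneven lighting. On the Model Z axis, Series 2 reaches 3.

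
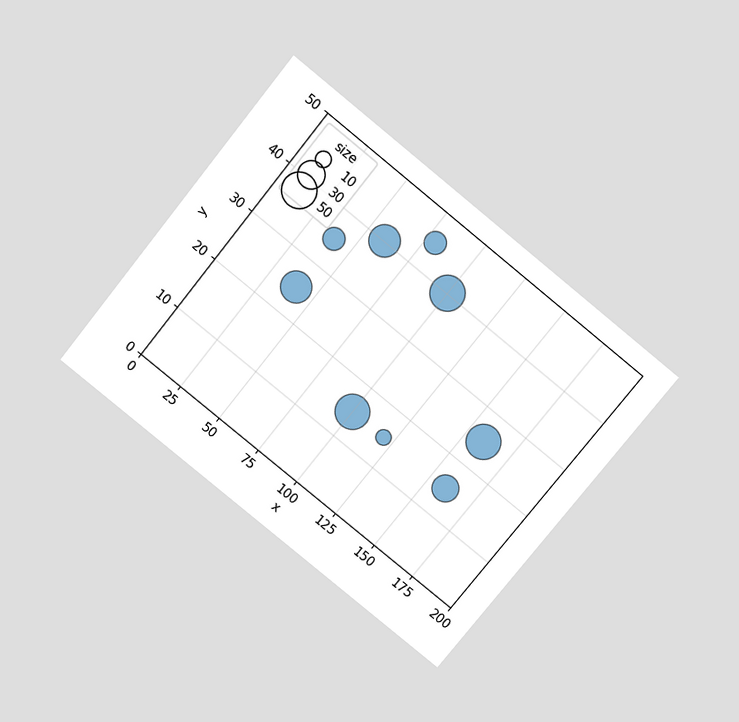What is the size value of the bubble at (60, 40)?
40

The chart is tilted about 39° clockwise and viewed slightly from above. Matching the bubble at (60, 40) against the size legend gives 40.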